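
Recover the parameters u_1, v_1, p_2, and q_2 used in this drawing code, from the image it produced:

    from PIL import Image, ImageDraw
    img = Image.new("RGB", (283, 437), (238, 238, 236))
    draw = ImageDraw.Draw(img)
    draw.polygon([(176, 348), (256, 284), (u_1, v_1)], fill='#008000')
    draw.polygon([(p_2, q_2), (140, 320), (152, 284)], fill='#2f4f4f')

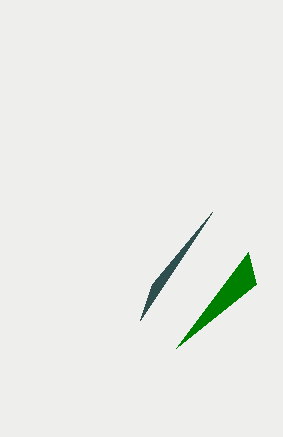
u_1 = 248, v_1 = 252, p_2 = 212, q_2 = 212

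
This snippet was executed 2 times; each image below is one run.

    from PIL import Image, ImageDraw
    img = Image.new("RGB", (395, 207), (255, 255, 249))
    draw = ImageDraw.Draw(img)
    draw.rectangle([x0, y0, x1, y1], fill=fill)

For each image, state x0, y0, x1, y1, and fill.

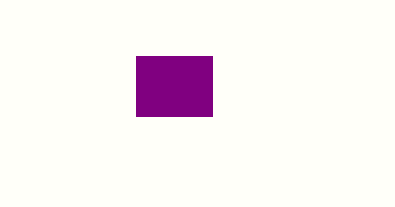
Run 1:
x0 = 136
y0 = 56
x1 = 212
y1 = 116
fill = 'purple'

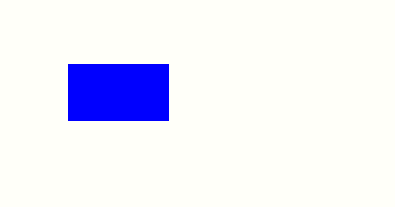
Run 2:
x0 = 68
y0 = 64
x1 = 168
y1 = 120
fill = 'blue'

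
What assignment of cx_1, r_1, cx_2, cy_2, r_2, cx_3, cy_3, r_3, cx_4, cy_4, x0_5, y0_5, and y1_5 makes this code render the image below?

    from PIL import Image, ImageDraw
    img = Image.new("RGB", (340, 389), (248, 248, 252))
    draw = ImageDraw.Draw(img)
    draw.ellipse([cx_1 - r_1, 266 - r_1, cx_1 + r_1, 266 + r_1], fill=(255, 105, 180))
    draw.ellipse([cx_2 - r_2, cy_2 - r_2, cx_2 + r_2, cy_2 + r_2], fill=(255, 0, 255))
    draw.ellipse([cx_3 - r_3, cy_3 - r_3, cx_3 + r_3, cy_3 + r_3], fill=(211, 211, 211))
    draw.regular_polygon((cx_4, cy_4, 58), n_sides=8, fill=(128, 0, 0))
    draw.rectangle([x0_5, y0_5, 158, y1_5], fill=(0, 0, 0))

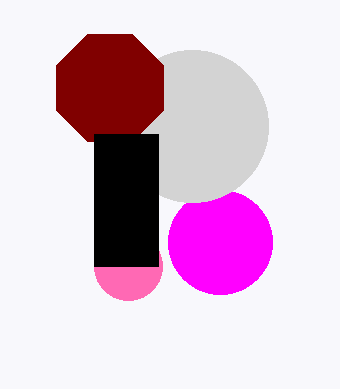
cx_1 = 128
r_1 = 34
cx_2 = 220
cy_2 = 242
r_2 = 52
cx_3 = 192
cy_3 = 126
r_3 = 76
cx_4 = 110
cy_4 = 88
x0_5 = 94
y0_5 = 134
y1_5 = 266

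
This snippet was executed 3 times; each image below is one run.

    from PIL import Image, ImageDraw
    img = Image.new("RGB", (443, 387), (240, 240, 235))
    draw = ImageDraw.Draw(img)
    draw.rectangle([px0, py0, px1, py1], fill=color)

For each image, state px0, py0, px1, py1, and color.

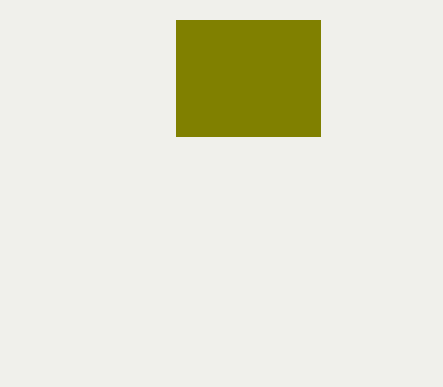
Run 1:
px0 = 176, py0 = 20, px1 = 320, py1 = 136, color = 'olive'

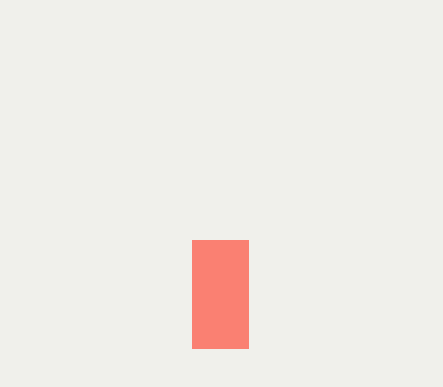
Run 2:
px0 = 192
py0 = 240
px1 = 248
py1 = 348
color = 'salmon'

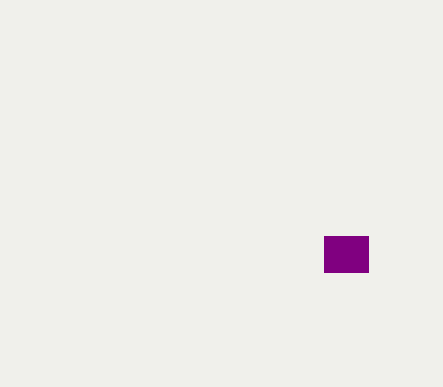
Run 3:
px0 = 324; py0 = 236; px1 = 368; py1 = 272; color = 'purple'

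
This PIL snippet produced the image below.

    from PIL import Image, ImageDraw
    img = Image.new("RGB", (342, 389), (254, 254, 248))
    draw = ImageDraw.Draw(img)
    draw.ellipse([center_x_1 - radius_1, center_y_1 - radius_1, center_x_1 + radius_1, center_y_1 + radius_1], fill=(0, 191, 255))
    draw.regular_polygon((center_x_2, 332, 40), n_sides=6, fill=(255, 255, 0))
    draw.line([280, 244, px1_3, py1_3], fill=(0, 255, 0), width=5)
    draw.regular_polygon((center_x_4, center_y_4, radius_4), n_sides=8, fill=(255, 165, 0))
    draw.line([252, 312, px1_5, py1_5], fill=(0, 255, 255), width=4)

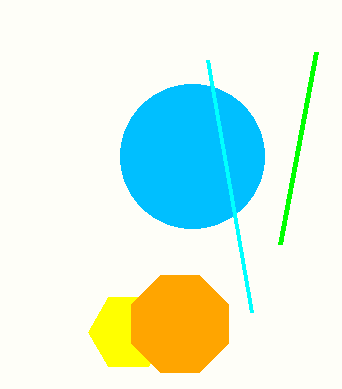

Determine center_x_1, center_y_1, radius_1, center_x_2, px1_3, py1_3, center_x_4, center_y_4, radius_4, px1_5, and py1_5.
center_x_1 = 192; center_y_1 = 156; radius_1 = 72; center_x_2 = 128; px1_3 = 316; py1_3 = 52; center_x_4 = 180; center_y_4 = 324; radius_4 = 52; px1_5 = 208; py1_5 = 60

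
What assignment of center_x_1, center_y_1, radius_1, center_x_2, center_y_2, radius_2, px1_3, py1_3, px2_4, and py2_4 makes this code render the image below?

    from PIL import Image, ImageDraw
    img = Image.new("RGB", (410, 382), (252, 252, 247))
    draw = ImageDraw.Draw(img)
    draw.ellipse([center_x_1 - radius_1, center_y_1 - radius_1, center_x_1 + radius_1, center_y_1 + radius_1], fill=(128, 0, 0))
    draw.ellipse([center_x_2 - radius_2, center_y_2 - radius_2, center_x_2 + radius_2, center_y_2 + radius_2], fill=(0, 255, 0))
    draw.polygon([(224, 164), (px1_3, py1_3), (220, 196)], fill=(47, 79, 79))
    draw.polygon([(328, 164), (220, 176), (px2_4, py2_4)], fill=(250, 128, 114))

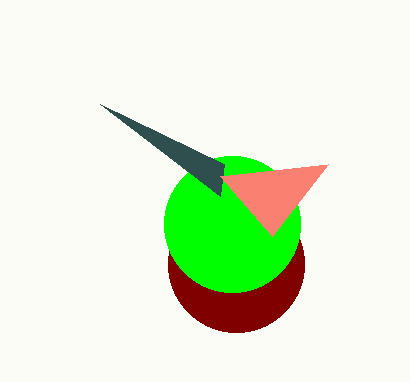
center_x_1 = 236, center_y_1 = 264, radius_1 = 68, center_x_2 = 232, center_y_2 = 224, radius_2 = 68, px1_3 = 100, py1_3 = 104, px2_4 = 272, py2_4 = 236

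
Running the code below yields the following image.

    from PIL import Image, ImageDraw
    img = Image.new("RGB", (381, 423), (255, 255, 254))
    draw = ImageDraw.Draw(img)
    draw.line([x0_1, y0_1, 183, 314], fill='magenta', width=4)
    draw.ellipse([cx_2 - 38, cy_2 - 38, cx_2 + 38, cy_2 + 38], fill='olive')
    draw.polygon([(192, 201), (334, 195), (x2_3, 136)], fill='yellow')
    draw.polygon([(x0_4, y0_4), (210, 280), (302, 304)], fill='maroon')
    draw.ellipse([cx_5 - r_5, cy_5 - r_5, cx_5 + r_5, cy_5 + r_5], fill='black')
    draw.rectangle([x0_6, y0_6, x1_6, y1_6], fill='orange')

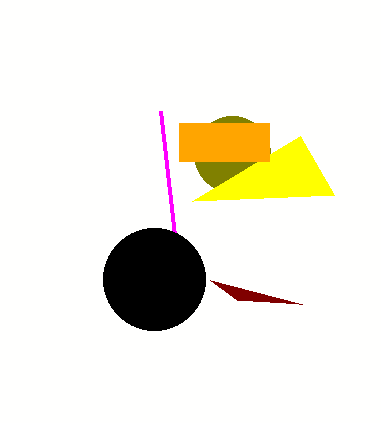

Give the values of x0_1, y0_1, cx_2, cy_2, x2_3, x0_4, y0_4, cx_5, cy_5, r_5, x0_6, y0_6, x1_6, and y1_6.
x0_1 = 160, y0_1 = 111, cx_2 = 232, cy_2 = 154, x2_3 = 300, x0_4 = 237, y0_4 = 300, cx_5 = 154, cy_5 = 279, r_5 = 51, x0_6 = 179, y0_6 = 123, x1_6 = 269, y1_6 = 161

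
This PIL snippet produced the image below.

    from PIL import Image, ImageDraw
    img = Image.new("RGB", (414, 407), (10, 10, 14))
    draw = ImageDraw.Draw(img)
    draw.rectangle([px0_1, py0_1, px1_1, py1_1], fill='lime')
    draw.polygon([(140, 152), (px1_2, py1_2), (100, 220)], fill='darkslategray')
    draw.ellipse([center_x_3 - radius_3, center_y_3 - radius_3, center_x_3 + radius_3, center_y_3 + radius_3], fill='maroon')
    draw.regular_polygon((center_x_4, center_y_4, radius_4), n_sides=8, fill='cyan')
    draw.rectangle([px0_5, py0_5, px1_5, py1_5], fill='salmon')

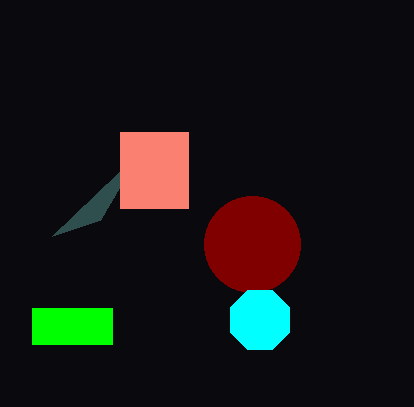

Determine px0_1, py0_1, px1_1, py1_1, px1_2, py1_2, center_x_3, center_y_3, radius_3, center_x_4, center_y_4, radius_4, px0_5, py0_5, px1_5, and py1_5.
px0_1 = 32
py0_1 = 308
px1_1 = 112
py1_1 = 344
px1_2 = 52
py1_2 = 236
center_x_3 = 252
center_y_3 = 244
radius_3 = 48
center_x_4 = 260
center_y_4 = 320
radius_4 = 32
px0_5 = 120
py0_5 = 132
px1_5 = 188
py1_5 = 208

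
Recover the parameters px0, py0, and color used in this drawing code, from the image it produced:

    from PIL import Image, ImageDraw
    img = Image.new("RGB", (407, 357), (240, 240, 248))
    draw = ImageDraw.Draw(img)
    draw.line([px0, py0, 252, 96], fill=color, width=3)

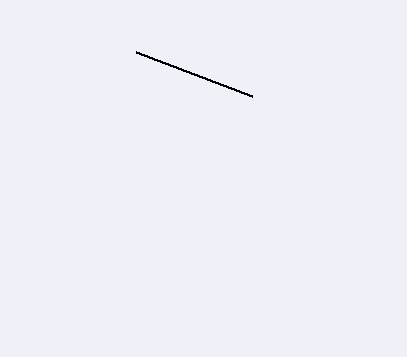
px0 = 136; py0 = 52; color = 'black'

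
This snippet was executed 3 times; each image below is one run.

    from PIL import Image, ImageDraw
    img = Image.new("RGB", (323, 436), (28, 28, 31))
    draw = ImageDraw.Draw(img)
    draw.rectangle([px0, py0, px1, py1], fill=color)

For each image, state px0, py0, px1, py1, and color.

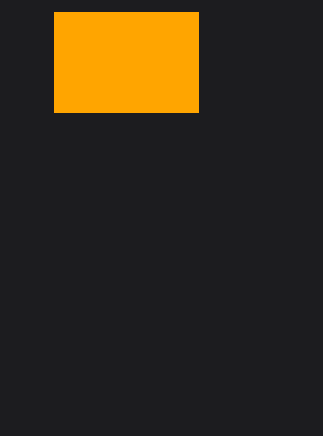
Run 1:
px0 = 54; py0 = 12; px1 = 198; py1 = 112; color = 'orange'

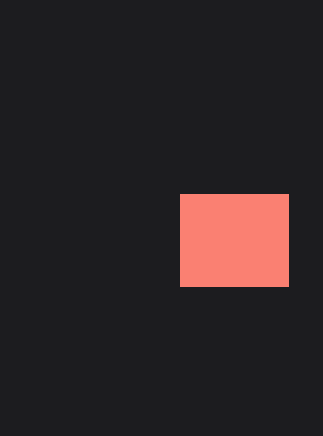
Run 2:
px0 = 180; py0 = 194; px1 = 288; py1 = 286; color = 'salmon'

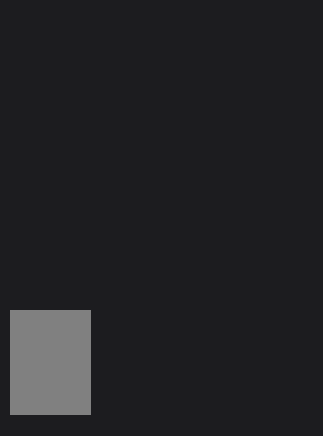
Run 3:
px0 = 10
py0 = 310
px1 = 90
py1 = 414
color = 'gray'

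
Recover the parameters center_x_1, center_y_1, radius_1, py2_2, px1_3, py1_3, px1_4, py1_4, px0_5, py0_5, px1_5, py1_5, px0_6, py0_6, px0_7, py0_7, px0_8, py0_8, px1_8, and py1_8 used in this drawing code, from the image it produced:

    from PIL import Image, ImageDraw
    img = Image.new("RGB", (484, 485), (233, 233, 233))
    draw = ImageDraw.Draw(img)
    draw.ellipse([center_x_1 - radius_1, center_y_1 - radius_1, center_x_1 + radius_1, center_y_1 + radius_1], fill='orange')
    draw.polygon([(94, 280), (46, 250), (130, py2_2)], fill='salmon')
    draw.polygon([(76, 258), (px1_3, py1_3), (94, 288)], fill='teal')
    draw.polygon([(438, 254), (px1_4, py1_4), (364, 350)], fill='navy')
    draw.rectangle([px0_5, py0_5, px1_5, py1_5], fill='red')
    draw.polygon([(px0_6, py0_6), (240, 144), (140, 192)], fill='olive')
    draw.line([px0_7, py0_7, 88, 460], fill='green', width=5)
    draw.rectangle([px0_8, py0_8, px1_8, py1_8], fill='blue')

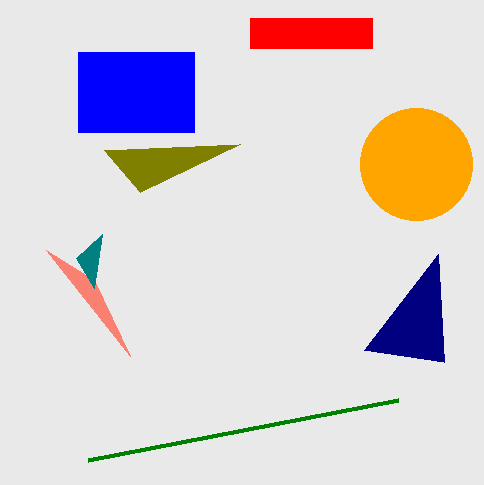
center_x_1 = 416; center_y_1 = 164; radius_1 = 56; py2_2 = 356; px1_3 = 102; py1_3 = 234; px1_4 = 444; py1_4 = 362; px0_5 = 250; py0_5 = 18; px1_5 = 372; py1_5 = 48; px0_6 = 104; py0_6 = 150; px0_7 = 398; py0_7 = 400; px0_8 = 78; py0_8 = 52; px1_8 = 194; py1_8 = 132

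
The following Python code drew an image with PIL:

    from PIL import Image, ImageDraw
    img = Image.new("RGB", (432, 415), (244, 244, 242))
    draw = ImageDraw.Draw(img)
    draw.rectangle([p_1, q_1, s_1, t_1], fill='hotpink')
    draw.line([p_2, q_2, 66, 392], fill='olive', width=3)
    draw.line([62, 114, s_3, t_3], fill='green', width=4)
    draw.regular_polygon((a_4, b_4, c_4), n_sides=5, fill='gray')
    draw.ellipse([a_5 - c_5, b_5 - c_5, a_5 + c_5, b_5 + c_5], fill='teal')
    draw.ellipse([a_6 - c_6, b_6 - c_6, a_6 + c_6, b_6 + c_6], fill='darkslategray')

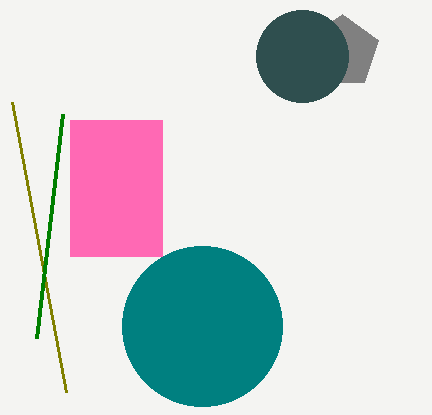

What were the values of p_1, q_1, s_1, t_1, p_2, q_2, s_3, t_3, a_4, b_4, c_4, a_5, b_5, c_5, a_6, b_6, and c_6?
p_1 = 70; q_1 = 120; s_1 = 162; t_1 = 256; p_2 = 12; q_2 = 102; s_3 = 36; t_3 = 338; a_4 = 342; b_4 = 52; c_4 = 38; a_5 = 202; b_5 = 326; c_5 = 80; a_6 = 302; b_6 = 56; c_6 = 46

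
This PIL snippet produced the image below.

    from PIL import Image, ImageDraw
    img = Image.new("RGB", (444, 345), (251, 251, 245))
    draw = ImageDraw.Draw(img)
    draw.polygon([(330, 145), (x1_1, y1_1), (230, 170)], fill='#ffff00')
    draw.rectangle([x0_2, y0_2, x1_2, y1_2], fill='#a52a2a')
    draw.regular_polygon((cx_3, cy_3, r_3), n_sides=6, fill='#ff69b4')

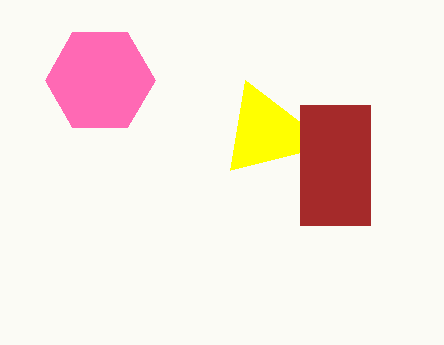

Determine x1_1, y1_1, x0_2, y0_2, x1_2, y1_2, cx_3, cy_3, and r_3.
x1_1 = 245; y1_1 = 80; x0_2 = 300; y0_2 = 105; x1_2 = 370; y1_2 = 225; cx_3 = 100; cy_3 = 80; r_3 = 55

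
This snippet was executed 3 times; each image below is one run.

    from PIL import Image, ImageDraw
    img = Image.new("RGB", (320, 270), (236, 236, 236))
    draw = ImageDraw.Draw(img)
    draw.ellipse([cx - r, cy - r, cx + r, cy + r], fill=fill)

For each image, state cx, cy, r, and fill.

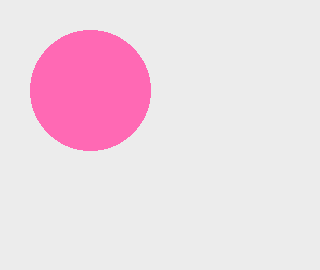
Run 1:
cx = 90, cy = 90, r = 60, fill = 'hotpink'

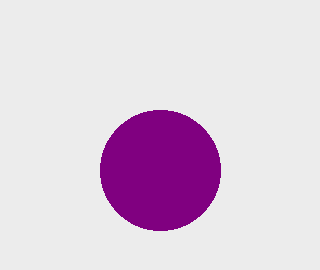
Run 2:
cx = 160; cy = 170; r = 60; fill = 'purple'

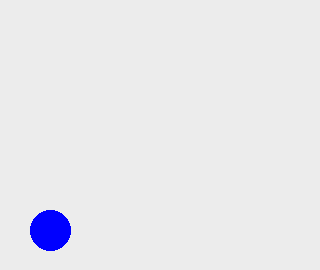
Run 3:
cx = 50
cy = 230
r = 20
fill = 'blue'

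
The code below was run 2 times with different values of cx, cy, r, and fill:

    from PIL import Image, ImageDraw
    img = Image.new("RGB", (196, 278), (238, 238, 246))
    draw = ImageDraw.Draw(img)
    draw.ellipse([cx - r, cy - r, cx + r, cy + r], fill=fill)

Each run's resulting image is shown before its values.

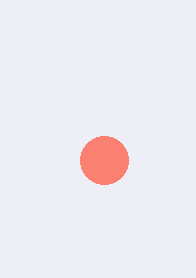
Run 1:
cx = 104; cy = 160; r = 24; fill = 'salmon'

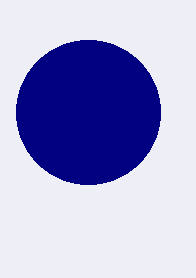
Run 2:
cx = 88, cy = 112, r = 72, fill = 'navy'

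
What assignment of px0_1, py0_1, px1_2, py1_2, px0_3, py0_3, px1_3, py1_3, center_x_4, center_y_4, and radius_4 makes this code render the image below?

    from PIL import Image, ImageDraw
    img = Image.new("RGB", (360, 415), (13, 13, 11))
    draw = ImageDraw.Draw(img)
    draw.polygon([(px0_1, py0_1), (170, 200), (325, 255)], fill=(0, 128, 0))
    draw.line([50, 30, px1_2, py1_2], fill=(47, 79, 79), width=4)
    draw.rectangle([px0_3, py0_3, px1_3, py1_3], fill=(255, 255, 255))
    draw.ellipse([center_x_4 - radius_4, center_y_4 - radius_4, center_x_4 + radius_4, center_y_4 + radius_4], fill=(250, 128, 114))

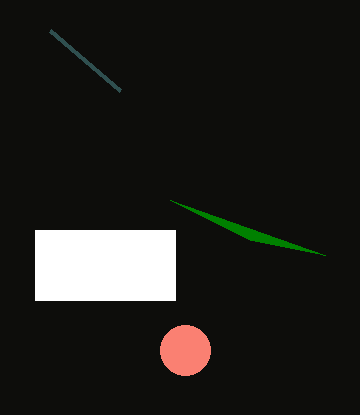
px0_1 = 250
py0_1 = 240
px1_2 = 120
py1_2 = 90
px0_3 = 35
py0_3 = 230
px1_3 = 175
py1_3 = 300
center_x_4 = 185
center_y_4 = 350
radius_4 = 25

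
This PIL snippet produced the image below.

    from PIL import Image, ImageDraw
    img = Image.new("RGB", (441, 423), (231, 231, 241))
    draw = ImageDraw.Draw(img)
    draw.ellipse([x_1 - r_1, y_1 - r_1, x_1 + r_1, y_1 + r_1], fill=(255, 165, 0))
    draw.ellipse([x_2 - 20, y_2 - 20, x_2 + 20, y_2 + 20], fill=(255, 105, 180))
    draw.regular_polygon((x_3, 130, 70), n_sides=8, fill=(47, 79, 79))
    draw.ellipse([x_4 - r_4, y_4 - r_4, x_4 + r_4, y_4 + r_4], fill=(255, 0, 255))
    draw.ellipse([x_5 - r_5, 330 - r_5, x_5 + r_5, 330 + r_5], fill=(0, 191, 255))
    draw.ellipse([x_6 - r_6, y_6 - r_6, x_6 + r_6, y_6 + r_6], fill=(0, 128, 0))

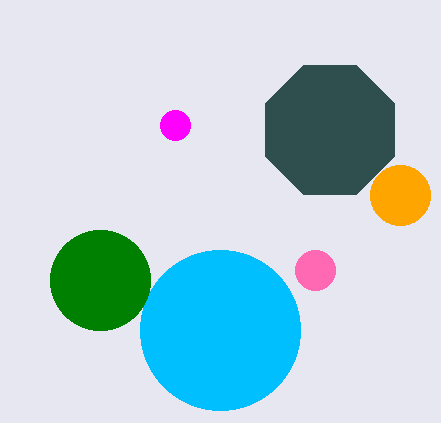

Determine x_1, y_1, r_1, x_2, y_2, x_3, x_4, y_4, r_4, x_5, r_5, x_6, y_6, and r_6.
x_1 = 400
y_1 = 195
r_1 = 30
x_2 = 315
y_2 = 270
x_3 = 330
x_4 = 175
y_4 = 125
r_4 = 15
x_5 = 220
r_5 = 80
x_6 = 100
y_6 = 280
r_6 = 50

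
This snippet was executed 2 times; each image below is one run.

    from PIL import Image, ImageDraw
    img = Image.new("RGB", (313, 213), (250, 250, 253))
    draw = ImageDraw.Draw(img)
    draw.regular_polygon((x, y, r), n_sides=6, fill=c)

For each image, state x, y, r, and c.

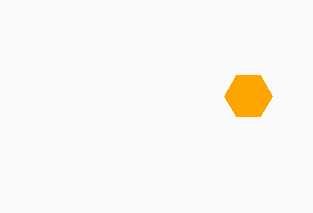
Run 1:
x = 248
y = 96
r = 24
c = 'orange'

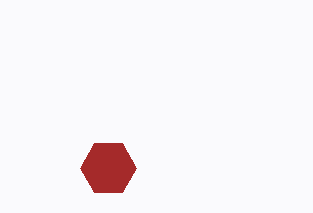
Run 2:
x = 108
y = 168
r = 28
c = 'brown'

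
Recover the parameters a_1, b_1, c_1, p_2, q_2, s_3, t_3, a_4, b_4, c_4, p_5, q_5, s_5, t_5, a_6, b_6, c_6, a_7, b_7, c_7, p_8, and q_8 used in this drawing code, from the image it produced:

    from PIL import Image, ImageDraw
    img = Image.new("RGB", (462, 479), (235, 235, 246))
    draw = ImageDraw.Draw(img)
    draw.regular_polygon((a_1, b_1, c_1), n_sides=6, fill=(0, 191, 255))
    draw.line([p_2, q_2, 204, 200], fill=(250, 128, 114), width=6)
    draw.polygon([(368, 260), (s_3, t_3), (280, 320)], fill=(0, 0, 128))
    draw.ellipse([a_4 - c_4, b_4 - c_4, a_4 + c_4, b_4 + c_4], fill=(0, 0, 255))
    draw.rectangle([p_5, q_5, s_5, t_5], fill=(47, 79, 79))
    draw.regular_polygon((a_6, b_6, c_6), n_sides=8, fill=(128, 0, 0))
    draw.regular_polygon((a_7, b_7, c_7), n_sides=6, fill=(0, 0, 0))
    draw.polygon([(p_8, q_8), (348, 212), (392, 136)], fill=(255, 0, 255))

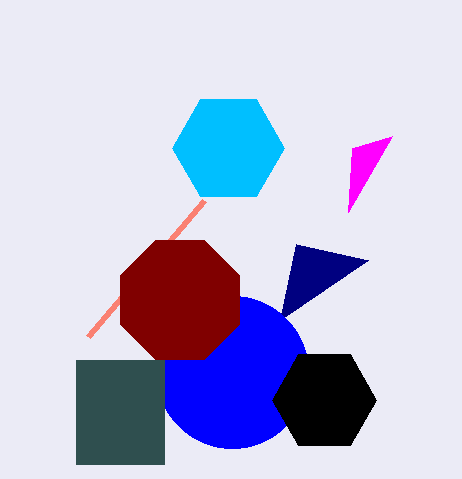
a_1 = 228
b_1 = 148
c_1 = 56
p_2 = 88
q_2 = 336
s_3 = 296
t_3 = 244
a_4 = 232
b_4 = 372
c_4 = 76
p_5 = 76
q_5 = 360
s_5 = 164
t_5 = 464
a_6 = 180
b_6 = 300
c_6 = 64
a_7 = 324
b_7 = 400
c_7 = 52
p_8 = 352
q_8 = 148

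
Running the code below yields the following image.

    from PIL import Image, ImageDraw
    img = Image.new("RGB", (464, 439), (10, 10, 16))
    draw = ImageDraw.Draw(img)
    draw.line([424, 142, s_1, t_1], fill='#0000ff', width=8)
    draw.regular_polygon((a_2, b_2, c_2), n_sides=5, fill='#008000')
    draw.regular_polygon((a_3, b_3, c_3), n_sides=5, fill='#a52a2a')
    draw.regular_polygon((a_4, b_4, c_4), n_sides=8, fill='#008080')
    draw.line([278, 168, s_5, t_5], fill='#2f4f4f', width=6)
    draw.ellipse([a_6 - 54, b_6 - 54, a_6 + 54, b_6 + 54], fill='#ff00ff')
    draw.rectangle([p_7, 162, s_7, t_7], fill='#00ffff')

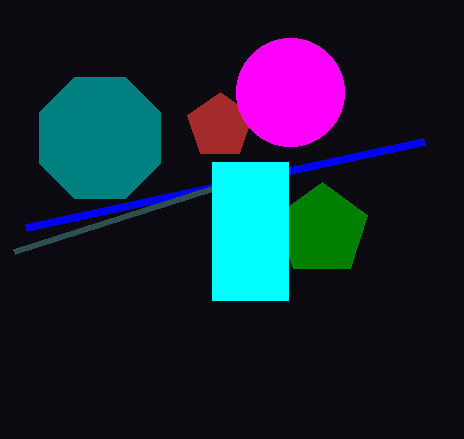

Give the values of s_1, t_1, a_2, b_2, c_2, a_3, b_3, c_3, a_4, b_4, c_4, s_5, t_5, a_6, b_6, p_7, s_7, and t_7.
s_1 = 26, t_1 = 228, a_2 = 322, b_2 = 230, c_2 = 48, a_3 = 220, b_3 = 126, c_3 = 34, a_4 = 100, b_4 = 138, c_4 = 66, s_5 = 14, t_5 = 252, a_6 = 290, b_6 = 92, p_7 = 212, s_7 = 288, t_7 = 300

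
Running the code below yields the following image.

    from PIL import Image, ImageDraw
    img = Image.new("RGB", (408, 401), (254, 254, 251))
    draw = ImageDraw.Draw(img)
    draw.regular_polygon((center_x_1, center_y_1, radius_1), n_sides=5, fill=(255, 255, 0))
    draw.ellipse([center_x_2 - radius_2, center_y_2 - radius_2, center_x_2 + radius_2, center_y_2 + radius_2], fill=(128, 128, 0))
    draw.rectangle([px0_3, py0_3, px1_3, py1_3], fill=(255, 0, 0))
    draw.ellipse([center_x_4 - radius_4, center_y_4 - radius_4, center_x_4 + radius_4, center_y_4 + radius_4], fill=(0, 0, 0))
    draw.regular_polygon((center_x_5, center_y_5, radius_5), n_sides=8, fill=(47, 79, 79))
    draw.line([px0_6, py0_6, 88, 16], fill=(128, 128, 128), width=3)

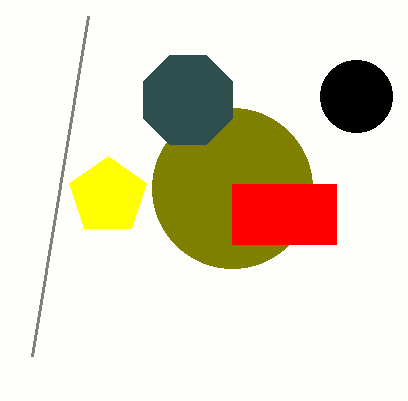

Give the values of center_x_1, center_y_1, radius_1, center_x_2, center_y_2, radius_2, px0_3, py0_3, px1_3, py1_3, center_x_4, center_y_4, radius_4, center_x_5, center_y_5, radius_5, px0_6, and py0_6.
center_x_1 = 108; center_y_1 = 196; radius_1 = 40; center_x_2 = 232; center_y_2 = 188; radius_2 = 80; px0_3 = 232; py0_3 = 184; px1_3 = 336; py1_3 = 244; center_x_4 = 356; center_y_4 = 96; radius_4 = 36; center_x_5 = 188; center_y_5 = 100; radius_5 = 48; px0_6 = 32; py0_6 = 356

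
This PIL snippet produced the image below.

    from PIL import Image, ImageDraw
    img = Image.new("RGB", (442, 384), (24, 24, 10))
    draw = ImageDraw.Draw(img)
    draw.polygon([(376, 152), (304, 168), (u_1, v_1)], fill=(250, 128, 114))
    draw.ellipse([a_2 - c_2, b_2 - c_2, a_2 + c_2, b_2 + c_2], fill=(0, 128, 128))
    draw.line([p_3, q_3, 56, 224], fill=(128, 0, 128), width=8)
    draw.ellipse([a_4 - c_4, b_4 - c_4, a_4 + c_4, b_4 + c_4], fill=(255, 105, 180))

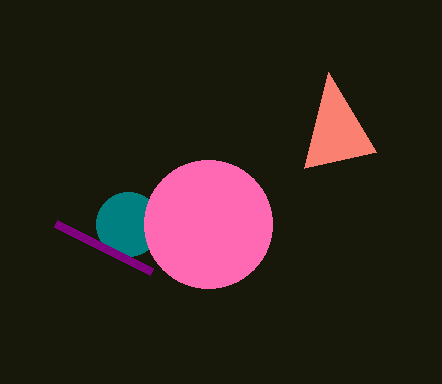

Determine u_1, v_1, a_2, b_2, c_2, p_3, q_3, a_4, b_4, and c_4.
u_1 = 328, v_1 = 72, a_2 = 128, b_2 = 224, c_2 = 32, p_3 = 152, q_3 = 272, a_4 = 208, b_4 = 224, c_4 = 64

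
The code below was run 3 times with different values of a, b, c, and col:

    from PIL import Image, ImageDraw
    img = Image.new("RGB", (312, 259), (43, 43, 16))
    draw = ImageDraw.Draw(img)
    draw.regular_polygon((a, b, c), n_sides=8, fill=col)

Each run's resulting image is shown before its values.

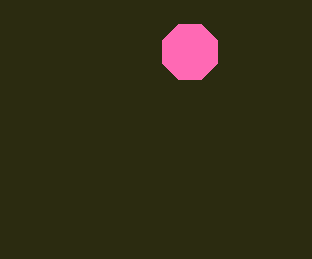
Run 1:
a = 190
b = 52
c = 30
col = 'hotpink'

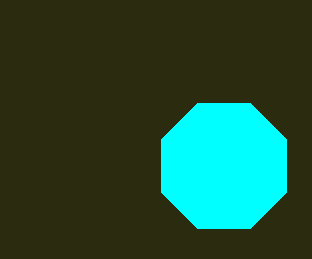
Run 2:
a = 224
b = 166
c = 68
col = 'cyan'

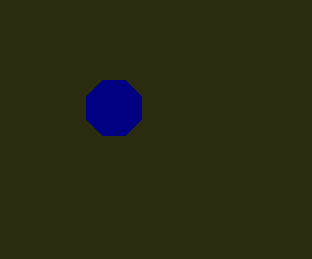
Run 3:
a = 114, b = 108, c = 30, col = 'navy'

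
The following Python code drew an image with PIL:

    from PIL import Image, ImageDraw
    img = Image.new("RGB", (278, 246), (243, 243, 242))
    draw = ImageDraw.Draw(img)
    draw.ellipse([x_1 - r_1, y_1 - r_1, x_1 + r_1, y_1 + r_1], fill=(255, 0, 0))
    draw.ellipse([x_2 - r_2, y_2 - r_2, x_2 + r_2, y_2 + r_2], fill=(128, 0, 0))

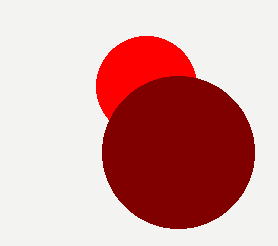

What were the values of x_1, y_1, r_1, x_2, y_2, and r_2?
x_1 = 146; y_1 = 86; r_1 = 50; x_2 = 178; y_2 = 152; r_2 = 76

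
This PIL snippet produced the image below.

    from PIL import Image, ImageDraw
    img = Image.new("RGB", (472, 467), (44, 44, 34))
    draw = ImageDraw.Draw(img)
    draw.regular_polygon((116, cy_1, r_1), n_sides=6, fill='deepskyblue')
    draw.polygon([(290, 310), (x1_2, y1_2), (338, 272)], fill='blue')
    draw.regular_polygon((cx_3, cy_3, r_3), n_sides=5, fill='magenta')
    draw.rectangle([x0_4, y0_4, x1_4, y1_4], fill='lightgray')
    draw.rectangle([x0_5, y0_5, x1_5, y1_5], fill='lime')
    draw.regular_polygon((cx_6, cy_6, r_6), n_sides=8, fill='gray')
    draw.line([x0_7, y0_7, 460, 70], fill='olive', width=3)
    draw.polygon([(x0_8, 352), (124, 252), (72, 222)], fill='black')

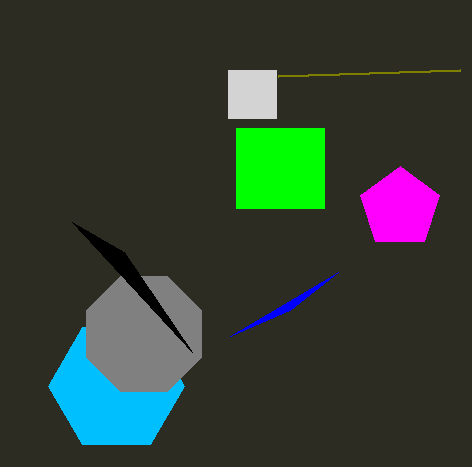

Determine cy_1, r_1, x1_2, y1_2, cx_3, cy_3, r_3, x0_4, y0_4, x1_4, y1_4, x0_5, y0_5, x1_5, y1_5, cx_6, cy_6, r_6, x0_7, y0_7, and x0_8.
cy_1 = 386
r_1 = 68
x1_2 = 230
y1_2 = 336
cx_3 = 400
cy_3 = 208
r_3 = 42
x0_4 = 228
y0_4 = 70
x1_4 = 276
y1_4 = 118
x0_5 = 236
y0_5 = 128
x1_5 = 324
y1_5 = 208
cx_6 = 144
cy_6 = 334
r_6 = 62
x0_7 = 278
y0_7 = 76
x0_8 = 192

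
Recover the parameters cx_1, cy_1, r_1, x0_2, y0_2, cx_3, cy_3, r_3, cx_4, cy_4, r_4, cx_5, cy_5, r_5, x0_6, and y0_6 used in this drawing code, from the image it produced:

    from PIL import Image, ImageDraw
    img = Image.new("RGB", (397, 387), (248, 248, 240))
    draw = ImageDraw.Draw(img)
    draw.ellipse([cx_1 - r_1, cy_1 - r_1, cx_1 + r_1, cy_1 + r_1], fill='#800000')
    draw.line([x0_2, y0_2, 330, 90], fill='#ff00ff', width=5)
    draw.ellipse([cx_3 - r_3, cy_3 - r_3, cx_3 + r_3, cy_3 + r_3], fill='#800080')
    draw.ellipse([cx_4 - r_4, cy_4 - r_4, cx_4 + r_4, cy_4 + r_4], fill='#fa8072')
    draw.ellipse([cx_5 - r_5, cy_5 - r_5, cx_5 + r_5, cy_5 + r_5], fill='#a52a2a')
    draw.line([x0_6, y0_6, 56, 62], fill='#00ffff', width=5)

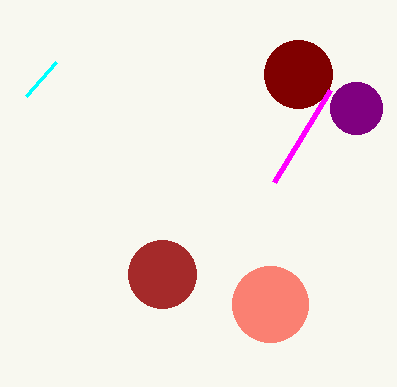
cx_1 = 298
cy_1 = 74
r_1 = 34
x0_2 = 274
y0_2 = 182
cx_3 = 356
cy_3 = 108
r_3 = 26
cx_4 = 270
cy_4 = 304
r_4 = 38
cx_5 = 162
cy_5 = 274
r_5 = 34
x0_6 = 26
y0_6 = 96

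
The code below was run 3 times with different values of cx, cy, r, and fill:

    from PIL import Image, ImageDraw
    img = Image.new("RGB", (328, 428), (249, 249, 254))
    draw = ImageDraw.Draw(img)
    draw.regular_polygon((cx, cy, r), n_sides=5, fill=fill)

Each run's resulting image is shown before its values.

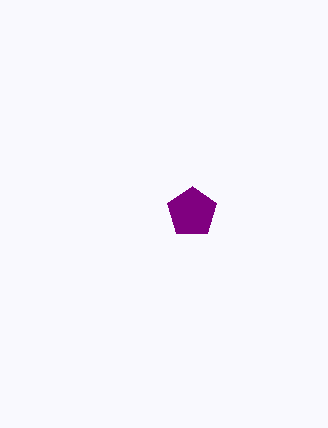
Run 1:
cx = 192, cy = 212, r = 26, fill = 'purple'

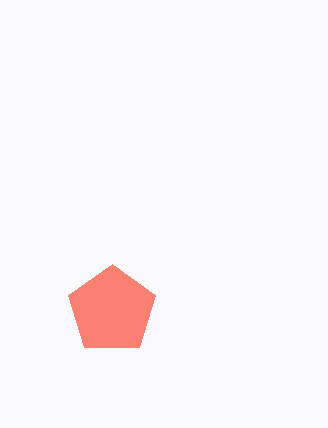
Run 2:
cx = 112; cy = 310; r = 46; fill = 'salmon'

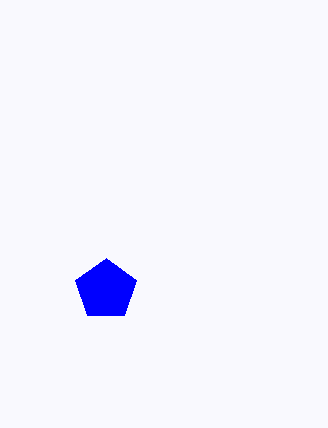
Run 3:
cx = 106
cy = 290
r = 32
fill = 'blue'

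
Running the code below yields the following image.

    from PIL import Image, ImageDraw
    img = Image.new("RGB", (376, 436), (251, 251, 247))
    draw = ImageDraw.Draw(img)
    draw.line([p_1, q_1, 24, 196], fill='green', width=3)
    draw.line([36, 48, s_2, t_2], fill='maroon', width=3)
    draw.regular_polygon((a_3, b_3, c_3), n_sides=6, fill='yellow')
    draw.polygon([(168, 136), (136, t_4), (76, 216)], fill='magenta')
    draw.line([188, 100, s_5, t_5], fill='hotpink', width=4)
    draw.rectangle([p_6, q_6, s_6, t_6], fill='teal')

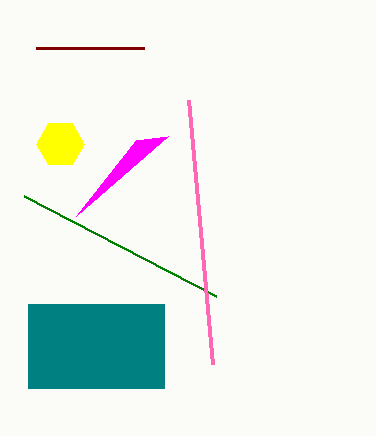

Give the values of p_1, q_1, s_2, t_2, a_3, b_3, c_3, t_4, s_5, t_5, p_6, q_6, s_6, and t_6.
p_1 = 216; q_1 = 296; s_2 = 144; t_2 = 48; a_3 = 60; b_3 = 144; c_3 = 24; t_4 = 140; s_5 = 212; t_5 = 364; p_6 = 28; q_6 = 304; s_6 = 164; t_6 = 388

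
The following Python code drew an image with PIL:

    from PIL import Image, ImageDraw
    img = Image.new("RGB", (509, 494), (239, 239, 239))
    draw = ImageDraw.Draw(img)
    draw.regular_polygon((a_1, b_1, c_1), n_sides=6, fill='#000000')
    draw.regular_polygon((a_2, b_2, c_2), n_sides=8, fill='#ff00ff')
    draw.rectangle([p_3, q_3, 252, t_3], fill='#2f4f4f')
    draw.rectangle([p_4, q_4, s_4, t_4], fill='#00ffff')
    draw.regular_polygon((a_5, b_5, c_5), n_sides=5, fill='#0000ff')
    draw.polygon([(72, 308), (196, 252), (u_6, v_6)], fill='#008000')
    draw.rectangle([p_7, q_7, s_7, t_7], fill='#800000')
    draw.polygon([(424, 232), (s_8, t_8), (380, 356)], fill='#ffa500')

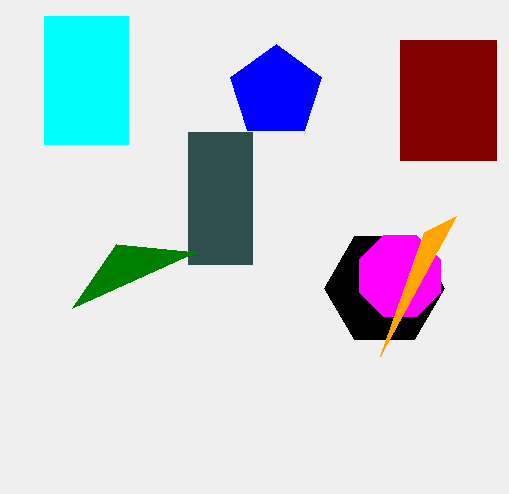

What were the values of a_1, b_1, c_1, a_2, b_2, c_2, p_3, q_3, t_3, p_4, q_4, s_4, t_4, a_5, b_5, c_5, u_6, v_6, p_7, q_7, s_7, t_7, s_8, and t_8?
a_1 = 384; b_1 = 288; c_1 = 60; a_2 = 400; b_2 = 276; c_2 = 44; p_3 = 188; q_3 = 132; t_3 = 264; p_4 = 44; q_4 = 16; s_4 = 128; t_4 = 144; a_5 = 276; b_5 = 92; c_5 = 48; u_6 = 116; v_6 = 244; p_7 = 400; q_7 = 40; s_7 = 496; t_7 = 160; s_8 = 456; t_8 = 216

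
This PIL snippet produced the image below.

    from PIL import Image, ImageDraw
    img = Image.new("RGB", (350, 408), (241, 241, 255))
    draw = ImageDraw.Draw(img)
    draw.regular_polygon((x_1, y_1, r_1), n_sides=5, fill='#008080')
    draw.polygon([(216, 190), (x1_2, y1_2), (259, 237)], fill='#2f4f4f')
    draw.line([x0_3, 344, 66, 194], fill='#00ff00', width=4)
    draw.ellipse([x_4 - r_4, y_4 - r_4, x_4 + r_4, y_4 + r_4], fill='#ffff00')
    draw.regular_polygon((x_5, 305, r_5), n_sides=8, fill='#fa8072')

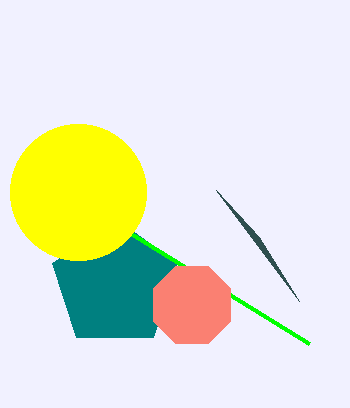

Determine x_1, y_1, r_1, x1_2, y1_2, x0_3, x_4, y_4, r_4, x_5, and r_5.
x_1 = 115; y_1 = 284; r_1 = 66; x1_2 = 299; y1_2 = 301; x0_3 = 309; x_4 = 78; y_4 = 192; r_4 = 68; x_5 = 192; r_5 = 42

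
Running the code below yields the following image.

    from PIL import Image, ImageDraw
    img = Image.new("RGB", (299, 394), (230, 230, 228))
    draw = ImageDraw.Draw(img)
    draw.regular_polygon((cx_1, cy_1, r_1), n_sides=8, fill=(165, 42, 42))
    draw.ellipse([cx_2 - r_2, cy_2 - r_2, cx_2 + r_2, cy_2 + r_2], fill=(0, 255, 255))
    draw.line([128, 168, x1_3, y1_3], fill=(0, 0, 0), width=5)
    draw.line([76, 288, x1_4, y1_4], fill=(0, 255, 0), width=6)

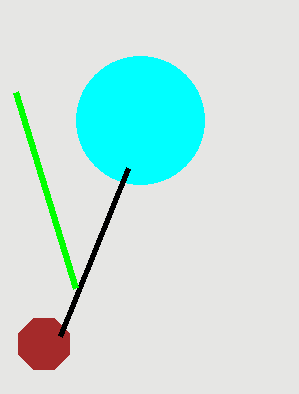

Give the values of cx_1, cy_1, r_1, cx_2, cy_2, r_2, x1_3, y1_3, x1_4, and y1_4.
cx_1 = 44, cy_1 = 344, r_1 = 28, cx_2 = 140, cy_2 = 120, r_2 = 64, x1_3 = 60, y1_3 = 336, x1_4 = 16, y1_4 = 92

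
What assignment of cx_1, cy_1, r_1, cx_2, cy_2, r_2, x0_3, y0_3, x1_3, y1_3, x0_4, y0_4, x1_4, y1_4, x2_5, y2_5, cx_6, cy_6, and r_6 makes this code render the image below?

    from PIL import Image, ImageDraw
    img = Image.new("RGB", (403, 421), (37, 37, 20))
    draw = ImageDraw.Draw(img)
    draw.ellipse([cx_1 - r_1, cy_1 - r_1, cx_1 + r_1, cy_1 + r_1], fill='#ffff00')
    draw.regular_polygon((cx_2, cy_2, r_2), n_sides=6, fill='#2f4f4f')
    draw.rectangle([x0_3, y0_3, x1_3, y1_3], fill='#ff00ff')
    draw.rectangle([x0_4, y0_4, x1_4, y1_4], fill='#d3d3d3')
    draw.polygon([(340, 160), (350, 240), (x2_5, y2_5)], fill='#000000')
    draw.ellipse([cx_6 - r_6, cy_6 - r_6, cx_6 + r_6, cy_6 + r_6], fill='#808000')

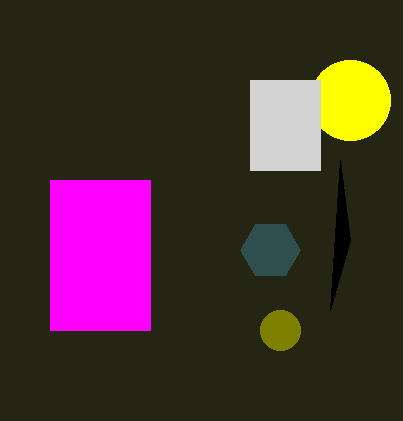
cx_1 = 350
cy_1 = 100
r_1 = 40
cx_2 = 270
cy_2 = 250
r_2 = 30
x0_3 = 50
y0_3 = 180
x1_3 = 150
y1_3 = 330
x0_4 = 250
y0_4 = 80
x1_4 = 320
y1_4 = 170
x2_5 = 330
y2_5 = 310
cx_6 = 280
cy_6 = 330
r_6 = 20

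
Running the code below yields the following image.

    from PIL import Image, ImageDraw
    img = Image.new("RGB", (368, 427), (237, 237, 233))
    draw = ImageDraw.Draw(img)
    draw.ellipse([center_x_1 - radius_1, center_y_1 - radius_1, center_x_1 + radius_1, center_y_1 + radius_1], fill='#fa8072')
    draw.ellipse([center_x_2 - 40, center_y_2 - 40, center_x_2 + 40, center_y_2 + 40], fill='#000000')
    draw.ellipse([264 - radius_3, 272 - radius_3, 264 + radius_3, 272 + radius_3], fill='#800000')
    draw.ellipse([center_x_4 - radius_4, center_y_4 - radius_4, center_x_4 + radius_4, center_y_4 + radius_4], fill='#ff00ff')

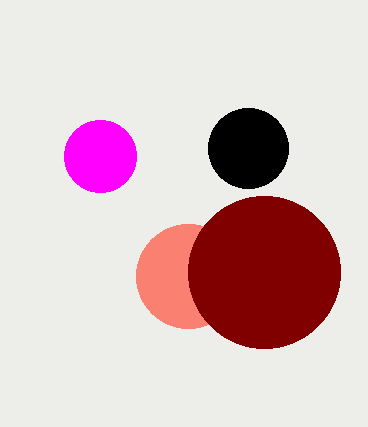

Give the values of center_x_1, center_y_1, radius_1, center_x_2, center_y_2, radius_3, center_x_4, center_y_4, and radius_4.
center_x_1 = 188; center_y_1 = 276; radius_1 = 52; center_x_2 = 248; center_y_2 = 148; radius_3 = 76; center_x_4 = 100; center_y_4 = 156; radius_4 = 36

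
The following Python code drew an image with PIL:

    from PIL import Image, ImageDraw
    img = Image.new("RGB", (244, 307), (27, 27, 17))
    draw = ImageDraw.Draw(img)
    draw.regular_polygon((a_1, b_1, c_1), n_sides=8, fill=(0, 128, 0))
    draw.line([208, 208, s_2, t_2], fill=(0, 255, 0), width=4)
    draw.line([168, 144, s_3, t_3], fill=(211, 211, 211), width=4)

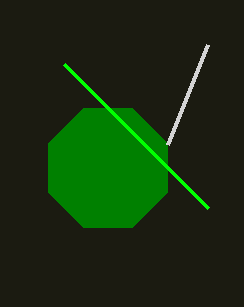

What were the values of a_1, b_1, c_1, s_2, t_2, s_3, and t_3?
a_1 = 108; b_1 = 168; c_1 = 64; s_2 = 64; t_2 = 64; s_3 = 208; t_3 = 44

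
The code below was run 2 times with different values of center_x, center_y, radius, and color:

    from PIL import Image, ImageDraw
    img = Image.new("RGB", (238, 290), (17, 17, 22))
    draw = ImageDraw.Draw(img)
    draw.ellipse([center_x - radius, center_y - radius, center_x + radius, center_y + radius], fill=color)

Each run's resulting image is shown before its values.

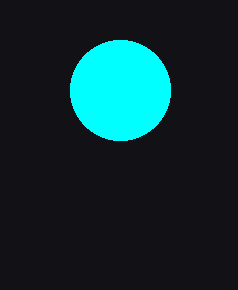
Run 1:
center_x = 120
center_y = 90
radius = 50
color = 'cyan'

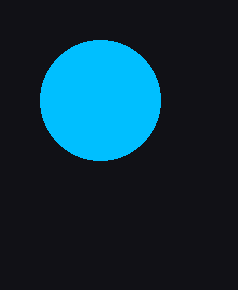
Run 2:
center_x = 100, center_y = 100, radius = 60, color = 'deepskyblue'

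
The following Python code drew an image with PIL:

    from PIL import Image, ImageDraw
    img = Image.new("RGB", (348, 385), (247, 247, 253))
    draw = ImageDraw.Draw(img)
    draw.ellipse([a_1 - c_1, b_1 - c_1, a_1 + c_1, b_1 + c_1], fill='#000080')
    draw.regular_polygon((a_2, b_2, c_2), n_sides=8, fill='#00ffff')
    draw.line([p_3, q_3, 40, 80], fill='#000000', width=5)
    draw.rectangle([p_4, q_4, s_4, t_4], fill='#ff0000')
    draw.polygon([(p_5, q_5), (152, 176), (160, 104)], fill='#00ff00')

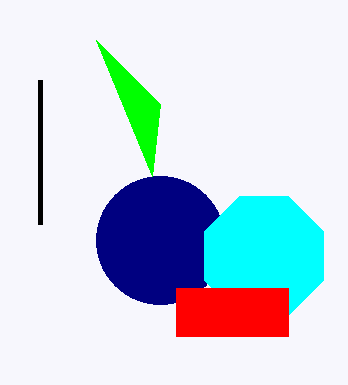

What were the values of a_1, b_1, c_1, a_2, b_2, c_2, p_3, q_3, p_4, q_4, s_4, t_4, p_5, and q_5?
a_1 = 160
b_1 = 240
c_1 = 64
a_2 = 264
b_2 = 256
c_2 = 64
p_3 = 40
q_3 = 224
p_4 = 176
q_4 = 288
s_4 = 288
t_4 = 336
p_5 = 96
q_5 = 40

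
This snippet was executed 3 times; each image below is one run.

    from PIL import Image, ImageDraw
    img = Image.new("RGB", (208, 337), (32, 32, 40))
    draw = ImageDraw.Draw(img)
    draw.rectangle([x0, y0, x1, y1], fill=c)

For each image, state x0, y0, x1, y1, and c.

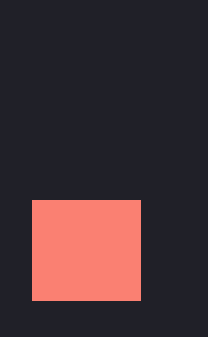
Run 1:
x0 = 32, y0 = 200, x1 = 140, y1 = 300, c = 'salmon'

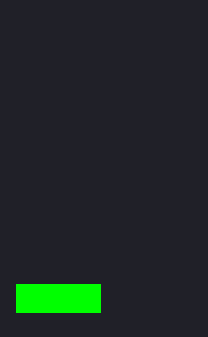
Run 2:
x0 = 16; y0 = 284; x1 = 100; y1 = 312; c = 'lime'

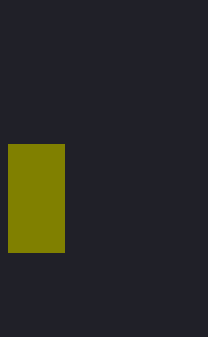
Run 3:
x0 = 8; y0 = 144; x1 = 64; y1 = 252; c = 'olive'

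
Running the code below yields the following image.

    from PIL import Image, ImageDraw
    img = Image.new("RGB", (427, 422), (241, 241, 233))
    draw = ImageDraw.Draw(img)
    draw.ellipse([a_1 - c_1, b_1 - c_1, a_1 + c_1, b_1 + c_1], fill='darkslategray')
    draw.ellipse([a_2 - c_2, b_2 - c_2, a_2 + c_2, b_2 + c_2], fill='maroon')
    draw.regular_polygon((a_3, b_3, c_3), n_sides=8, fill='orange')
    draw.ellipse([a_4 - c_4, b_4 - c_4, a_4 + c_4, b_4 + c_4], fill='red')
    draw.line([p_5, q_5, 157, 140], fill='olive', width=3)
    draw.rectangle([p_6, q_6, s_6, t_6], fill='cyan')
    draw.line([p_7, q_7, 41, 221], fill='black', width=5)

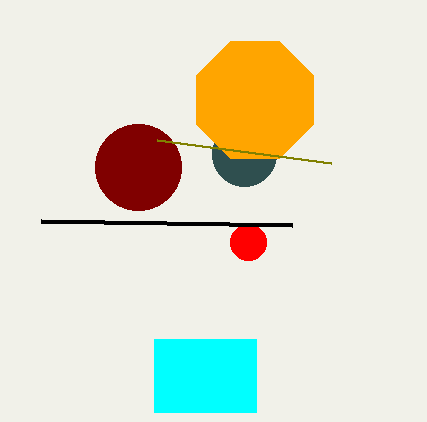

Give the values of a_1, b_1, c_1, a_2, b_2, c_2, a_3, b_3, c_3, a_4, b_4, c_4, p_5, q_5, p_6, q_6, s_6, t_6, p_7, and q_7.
a_1 = 244, b_1 = 154, c_1 = 32, a_2 = 138, b_2 = 167, c_2 = 43, a_3 = 255, b_3 = 100, c_3 = 63, a_4 = 248, b_4 = 242, c_4 = 18, p_5 = 331, q_5 = 163, p_6 = 154, q_6 = 339, s_6 = 256, t_6 = 412, p_7 = 292, q_7 = 225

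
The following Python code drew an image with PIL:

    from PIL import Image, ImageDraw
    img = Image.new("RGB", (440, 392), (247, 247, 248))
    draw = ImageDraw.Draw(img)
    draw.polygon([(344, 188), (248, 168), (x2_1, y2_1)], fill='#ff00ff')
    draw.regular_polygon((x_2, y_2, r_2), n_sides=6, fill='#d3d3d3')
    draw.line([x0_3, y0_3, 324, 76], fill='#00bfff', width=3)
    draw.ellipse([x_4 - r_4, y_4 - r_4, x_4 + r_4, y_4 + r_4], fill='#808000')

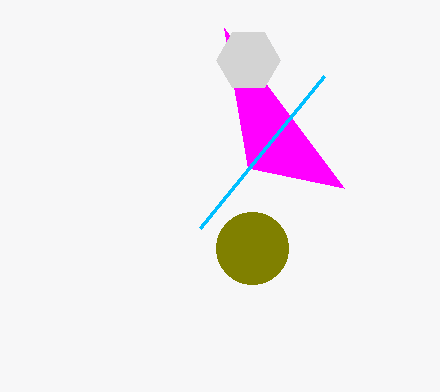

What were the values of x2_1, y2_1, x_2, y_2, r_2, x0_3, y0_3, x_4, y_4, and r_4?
x2_1 = 224
y2_1 = 28
x_2 = 248
y_2 = 60
r_2 = 32
x0_3 = 200
y0_3 = 228
x_4 = 252
y_4 = 248
r_4 = 36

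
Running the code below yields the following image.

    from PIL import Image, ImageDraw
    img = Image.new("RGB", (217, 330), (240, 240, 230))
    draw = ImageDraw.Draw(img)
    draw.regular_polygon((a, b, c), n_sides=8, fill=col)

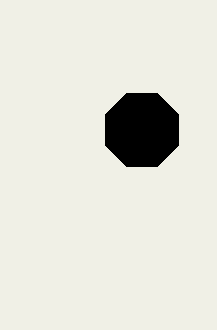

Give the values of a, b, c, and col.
a = 142, b = 130, c = 40, col = 'black'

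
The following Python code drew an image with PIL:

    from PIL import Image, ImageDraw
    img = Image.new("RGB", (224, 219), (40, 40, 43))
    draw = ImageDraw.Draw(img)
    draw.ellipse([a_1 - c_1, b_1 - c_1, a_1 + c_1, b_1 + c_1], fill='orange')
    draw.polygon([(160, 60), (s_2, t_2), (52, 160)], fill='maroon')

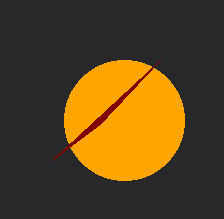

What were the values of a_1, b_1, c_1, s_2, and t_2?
a_1 = 124; b_1 = 120; c_1 = 60; s_2 = 100; t_2 = 124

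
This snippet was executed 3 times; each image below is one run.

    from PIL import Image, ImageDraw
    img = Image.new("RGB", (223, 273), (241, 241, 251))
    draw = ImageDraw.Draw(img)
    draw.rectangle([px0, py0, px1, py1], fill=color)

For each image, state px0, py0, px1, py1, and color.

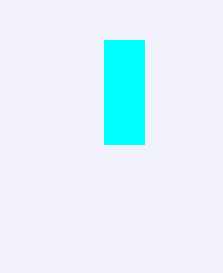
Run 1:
px0 = 104
py0 = 40
px1 = 144
py1 = 144
color = 'cyan'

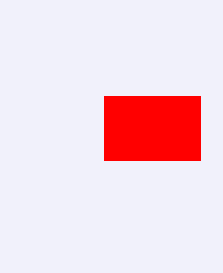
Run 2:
px0 = 104; py0 = 96; px1 = 200; py1 = 160; color = 'red'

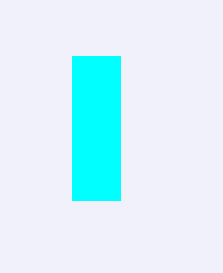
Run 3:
px0 = 72, py0 = 56, px1 = 120, py1 = 200, color = 'cyan'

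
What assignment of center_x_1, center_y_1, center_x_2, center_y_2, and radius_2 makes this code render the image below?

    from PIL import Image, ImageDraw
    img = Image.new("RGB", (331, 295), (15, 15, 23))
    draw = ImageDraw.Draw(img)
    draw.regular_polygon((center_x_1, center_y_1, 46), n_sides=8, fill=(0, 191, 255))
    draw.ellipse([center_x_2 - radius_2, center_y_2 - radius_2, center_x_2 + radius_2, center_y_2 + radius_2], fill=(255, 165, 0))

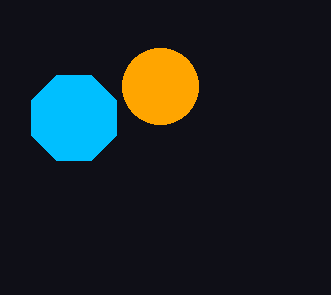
center_x_1 = 74, center_y_1 = 118, center_x_2 = 160, center_y_2 = 86, radius_2 = 38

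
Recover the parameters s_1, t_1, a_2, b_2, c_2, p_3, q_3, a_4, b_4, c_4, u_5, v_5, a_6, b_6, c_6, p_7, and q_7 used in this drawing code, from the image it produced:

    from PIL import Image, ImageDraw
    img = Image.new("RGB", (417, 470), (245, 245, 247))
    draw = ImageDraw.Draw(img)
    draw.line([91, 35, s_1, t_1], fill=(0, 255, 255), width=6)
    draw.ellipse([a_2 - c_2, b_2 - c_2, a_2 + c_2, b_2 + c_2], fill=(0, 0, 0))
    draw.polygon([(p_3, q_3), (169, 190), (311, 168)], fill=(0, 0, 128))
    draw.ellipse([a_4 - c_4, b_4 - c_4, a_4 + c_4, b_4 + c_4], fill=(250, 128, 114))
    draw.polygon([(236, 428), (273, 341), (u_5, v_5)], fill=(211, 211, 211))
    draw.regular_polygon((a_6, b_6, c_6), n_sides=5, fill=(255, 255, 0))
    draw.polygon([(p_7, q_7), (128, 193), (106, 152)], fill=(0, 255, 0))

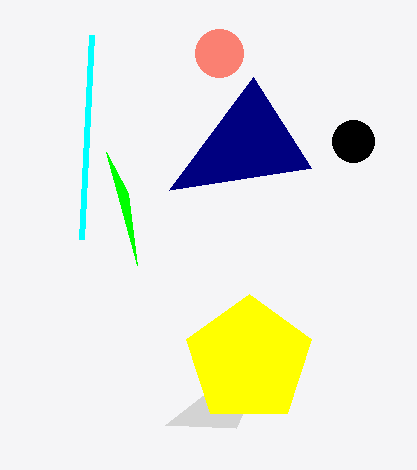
s_1 = 81; t_1 = 239; a_2 = 353; b_2 = 141; c_2 = 21; p_3 = 253; q_3 = 77; a_4 = 219; b_4 = 53; c_4 = 24; u_5 = 165; v_5 = 425; a_6 = 249; b_6 = 360; c_6 = 66; p_7 = 137; q_7 = 265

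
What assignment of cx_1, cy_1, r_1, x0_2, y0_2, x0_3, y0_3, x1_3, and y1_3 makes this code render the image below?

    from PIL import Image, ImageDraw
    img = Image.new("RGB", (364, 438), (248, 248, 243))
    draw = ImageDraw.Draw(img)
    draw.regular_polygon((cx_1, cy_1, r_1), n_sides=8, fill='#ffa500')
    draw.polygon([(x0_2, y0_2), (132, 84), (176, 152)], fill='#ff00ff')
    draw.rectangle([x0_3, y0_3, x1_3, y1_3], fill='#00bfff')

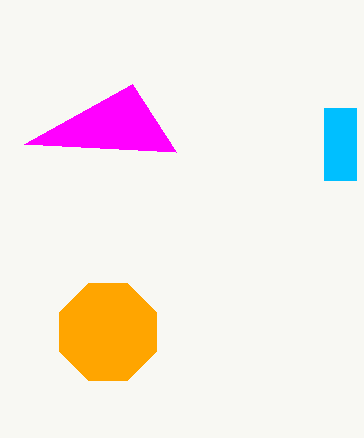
cx_1 = 108; cy_1 = 332; r_1 = 52; x0_2 = 24; y0_2 = 144; x0_3 = 324; y0_3 = 108; x1_3 = 356; y1_3 = 180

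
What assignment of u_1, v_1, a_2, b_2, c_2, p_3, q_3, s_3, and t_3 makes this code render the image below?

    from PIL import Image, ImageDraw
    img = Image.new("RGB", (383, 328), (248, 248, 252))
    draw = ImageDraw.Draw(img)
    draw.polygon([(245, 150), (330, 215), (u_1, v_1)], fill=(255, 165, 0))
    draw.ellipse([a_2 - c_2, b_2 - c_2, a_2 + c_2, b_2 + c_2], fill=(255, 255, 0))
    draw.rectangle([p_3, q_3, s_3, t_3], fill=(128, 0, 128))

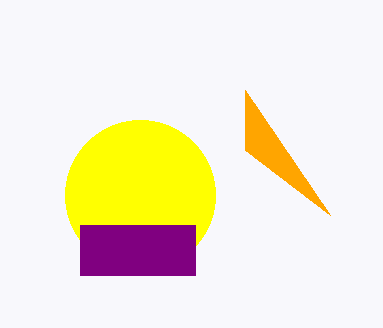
u_1 = 245; v_1 = 90; a_2 = 140; b_2 = 195; c_2 = 75; p_3 = 80; q_3 = 225; s_3 = 195; t_3 = 275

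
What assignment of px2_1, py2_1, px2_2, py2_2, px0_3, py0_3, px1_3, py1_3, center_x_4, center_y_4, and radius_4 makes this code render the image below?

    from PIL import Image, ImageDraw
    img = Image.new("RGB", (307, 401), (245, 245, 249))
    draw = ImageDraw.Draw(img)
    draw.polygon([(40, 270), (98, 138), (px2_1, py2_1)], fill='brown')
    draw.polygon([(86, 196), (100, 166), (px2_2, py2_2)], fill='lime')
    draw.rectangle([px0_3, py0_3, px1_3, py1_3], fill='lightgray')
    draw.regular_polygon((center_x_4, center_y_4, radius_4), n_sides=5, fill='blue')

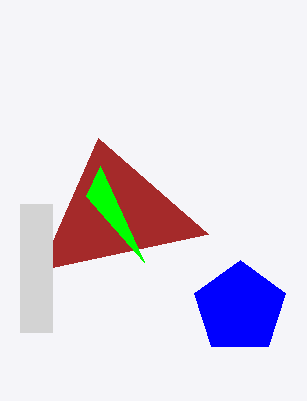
px2_1 = 208
py2_1 = 234
px2_2 = 144
py2_2 = 262
px0_3 = 20
py0_3 = 204
px1_3 = 52
py1_3 = 332
center_x_4 = 240
center_y_4 = 308
radius_4 = 48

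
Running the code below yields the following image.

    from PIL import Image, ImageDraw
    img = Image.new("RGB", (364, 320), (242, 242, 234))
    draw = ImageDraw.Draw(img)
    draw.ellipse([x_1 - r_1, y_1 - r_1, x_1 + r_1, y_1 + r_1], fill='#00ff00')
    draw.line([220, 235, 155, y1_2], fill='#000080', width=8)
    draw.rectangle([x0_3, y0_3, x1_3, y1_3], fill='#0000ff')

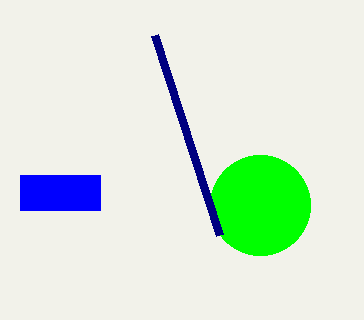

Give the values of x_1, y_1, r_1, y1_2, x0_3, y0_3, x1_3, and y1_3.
x_1 = 260, y_1 = 205, r_1 = 50, y1_2 = 35, x0_3 = 20, y0_3 = 175, x1_3 = 100, y1_3 = 210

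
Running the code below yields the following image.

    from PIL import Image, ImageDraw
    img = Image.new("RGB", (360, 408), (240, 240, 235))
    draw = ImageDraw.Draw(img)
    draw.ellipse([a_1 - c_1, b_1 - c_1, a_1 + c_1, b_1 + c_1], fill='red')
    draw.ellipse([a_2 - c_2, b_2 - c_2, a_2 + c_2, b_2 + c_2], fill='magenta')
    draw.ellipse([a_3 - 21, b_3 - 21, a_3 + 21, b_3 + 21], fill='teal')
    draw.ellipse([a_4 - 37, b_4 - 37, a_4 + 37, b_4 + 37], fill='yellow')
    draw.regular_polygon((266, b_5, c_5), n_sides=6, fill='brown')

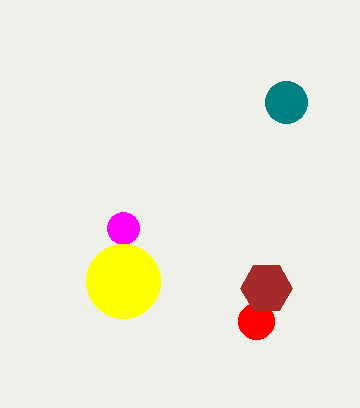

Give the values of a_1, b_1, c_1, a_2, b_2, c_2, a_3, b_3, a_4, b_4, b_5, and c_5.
a_1 = 256; b_1 = 321; c_1 = 18; a_2 = 123; b_2 = 228; c_2 = 16; a_3 = 286; b_3 = 102; a_4 = 123; b_4 = 281; b_5 = 288; c_5 = 26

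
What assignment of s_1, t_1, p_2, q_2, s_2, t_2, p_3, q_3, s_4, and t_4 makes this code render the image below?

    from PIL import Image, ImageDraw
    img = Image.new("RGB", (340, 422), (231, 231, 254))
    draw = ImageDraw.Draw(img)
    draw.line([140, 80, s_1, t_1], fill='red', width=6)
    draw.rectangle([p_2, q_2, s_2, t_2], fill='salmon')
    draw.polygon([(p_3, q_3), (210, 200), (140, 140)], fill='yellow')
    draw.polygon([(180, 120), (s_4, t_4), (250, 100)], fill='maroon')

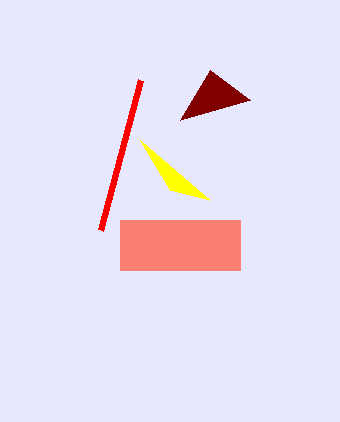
s_1 = 100; t_1 = 230; p_2 = 120; q_2 = 220; s_2 = 240; t_2 = 270; p_3 = 170; q_3 = 190; s_4 = 210; t_4 = 70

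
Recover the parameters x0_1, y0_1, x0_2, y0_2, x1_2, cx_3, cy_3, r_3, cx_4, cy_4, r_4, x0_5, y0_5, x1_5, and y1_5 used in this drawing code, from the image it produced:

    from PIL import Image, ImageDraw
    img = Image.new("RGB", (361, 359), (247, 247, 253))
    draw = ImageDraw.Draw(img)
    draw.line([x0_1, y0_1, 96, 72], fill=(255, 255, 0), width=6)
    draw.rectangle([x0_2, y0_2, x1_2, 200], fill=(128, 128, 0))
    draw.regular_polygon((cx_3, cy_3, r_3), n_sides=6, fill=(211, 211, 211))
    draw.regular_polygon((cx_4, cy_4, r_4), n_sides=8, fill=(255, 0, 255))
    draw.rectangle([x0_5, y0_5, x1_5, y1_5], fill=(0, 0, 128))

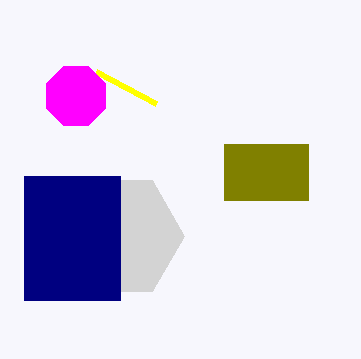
x0_1 = 156
y0_1 = 104
x0_2 = 224
y0_2 = 144
x1_2 = 308
cx_3 = 120
cy_3 = 236
r_3 = 64
cx_4 = 76
cy_4 = 96
r_4 = 32
x0_5 = 24
y0_5 = 176
x1_5 = 120
y1_5 = 300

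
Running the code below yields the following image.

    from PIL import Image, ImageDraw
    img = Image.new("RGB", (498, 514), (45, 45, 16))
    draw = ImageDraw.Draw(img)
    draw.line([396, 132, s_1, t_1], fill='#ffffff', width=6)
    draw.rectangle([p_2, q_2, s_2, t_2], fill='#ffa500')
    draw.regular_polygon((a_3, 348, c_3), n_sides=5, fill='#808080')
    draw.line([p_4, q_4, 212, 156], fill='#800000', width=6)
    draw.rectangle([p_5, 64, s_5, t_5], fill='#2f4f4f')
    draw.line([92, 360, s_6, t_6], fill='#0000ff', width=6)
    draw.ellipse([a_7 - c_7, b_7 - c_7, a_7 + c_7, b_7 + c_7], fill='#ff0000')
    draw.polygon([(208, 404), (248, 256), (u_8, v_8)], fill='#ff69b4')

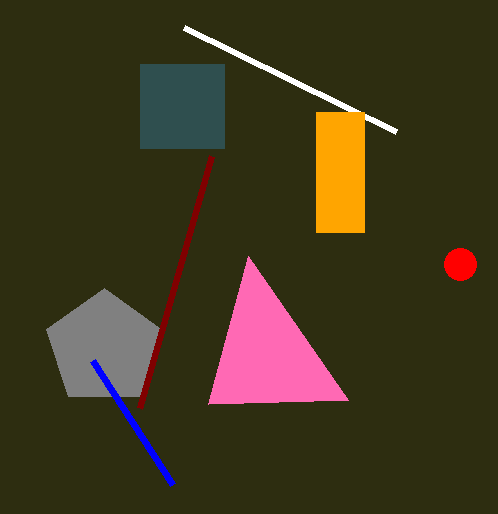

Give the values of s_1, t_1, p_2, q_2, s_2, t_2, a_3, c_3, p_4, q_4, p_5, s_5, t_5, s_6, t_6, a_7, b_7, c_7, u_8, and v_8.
s_1 = 184; t_1 = 28; p_2 = 316; q_2 = 112; s_2 = 364; t_2 = 232; a_3 = 104; c_3 = 60; p_4 = 140; q_4 = 408; p_5 = 140; s_5 = 224; t_5 = 148; s_6 = 172; t_6 = 484; a_7 = 460; b_7 = 264; c_7 = 16; u_8 = 348; v_8 = 400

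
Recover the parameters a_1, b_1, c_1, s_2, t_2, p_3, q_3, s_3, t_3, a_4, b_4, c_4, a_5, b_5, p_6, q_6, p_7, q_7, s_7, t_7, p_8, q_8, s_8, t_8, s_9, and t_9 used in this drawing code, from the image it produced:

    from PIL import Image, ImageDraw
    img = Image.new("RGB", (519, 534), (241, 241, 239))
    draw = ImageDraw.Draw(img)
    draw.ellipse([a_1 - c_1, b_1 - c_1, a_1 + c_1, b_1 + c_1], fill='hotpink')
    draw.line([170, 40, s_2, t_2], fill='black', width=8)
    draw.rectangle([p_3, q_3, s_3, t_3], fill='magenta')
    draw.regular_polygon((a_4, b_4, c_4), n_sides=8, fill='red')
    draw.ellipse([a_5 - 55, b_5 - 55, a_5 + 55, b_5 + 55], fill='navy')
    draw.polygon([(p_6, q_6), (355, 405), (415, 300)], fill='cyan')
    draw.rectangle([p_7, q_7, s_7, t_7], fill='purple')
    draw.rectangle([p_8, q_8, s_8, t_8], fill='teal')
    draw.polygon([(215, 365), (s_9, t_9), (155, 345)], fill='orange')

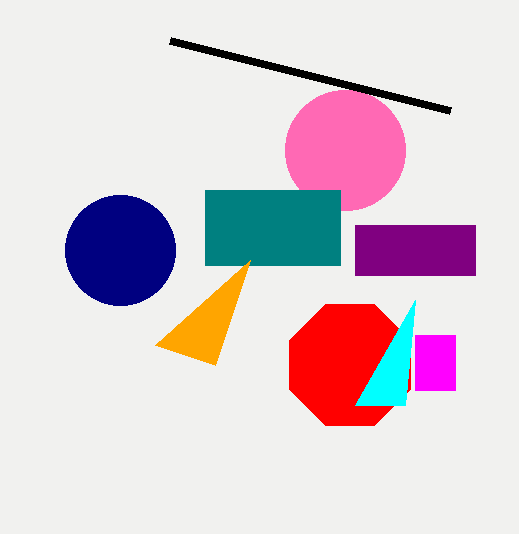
a_1 = 345
b_1 = 150
c_1 = 60
s_2 = 450
t_2 = 110
p_3 = 415
q_3 = 335
s_3 = 455
t_3 = 390
a_4 = 350
b_4 = 365
c_4 = 65
a_5 = 120
b_5 = 250
p_6 = 405
q_6 = 405
p_7 = 355
q_7 = 225
s_7 = 475
t_7 = 275
p_8 = 205
q_8 = 190
s_8 = 340
t_8 = 265
s_9 = 250
t_9 = 260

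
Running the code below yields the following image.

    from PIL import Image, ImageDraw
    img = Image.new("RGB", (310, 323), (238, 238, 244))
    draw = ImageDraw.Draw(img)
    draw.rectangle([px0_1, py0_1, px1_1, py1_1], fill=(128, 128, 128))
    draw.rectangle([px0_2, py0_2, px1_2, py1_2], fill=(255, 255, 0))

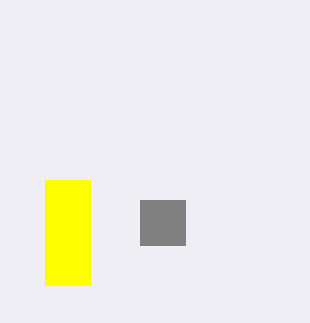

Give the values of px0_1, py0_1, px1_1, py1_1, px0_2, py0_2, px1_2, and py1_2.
px0_1 = 140; py0_1 = 200; px1_1 = 185; py1_1 = 245; px0_2 = 45; py0_2 = 180; px1_2 = 90; py1_2 = 285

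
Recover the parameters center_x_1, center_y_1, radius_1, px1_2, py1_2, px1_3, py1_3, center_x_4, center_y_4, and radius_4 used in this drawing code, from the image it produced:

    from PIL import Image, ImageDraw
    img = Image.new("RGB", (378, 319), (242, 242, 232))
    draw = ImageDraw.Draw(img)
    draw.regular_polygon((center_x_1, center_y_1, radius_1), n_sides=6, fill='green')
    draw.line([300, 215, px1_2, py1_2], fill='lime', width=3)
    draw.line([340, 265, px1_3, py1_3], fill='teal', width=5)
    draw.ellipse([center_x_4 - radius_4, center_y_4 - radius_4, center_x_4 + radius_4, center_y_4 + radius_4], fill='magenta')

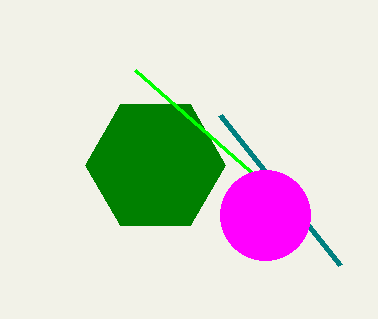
center_x_1 = 155; center_y_1 = 165; radius_1 = 70; px1_2 = 135; py1_2 = 70; px1_3 = 220; py1_3 = 115; center_x_4 = 265; center_y_4 = 215; radius_4 = 45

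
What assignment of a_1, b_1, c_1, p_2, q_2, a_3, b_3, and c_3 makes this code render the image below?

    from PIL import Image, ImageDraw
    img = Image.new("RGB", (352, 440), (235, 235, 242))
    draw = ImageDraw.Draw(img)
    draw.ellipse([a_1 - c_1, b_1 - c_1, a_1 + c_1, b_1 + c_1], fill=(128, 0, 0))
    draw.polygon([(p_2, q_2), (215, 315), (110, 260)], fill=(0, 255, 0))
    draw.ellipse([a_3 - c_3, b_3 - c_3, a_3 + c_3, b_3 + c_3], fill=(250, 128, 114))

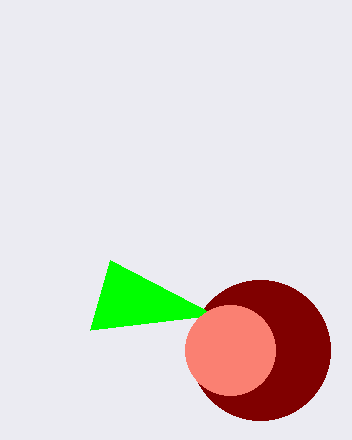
a_1 = 260
b_1 = 350
c_1 = 70
p_2 = 90
q_2 = 330
a_3 = 230
b_3 = 350
c_3 = 45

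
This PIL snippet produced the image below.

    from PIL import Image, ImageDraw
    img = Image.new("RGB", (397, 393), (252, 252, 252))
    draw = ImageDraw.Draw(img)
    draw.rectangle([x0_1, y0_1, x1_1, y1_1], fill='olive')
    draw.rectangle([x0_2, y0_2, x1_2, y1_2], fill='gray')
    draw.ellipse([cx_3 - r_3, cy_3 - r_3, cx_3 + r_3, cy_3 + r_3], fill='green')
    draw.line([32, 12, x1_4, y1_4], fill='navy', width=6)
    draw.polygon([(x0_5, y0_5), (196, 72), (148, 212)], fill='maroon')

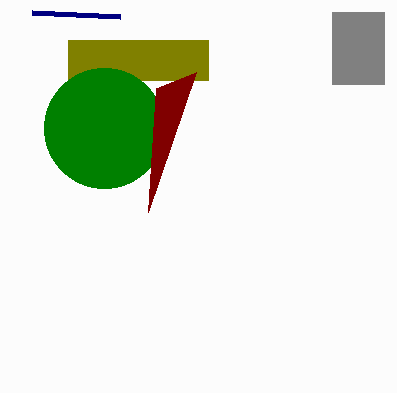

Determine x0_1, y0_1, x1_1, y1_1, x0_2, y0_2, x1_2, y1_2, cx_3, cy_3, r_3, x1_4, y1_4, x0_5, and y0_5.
x0_1 = 68
y0_1 = 40
x1_1 = 208
y1_1 = 80
x0_2 = 332
y0_2 = 12
x1_2 = 384
y1_2 = 84
cx_3 = 104
cy_3 = 128
r_3 = 60
x1_4 = 120
y1_4 = 16
x0_5 = 156
y0_5 = 88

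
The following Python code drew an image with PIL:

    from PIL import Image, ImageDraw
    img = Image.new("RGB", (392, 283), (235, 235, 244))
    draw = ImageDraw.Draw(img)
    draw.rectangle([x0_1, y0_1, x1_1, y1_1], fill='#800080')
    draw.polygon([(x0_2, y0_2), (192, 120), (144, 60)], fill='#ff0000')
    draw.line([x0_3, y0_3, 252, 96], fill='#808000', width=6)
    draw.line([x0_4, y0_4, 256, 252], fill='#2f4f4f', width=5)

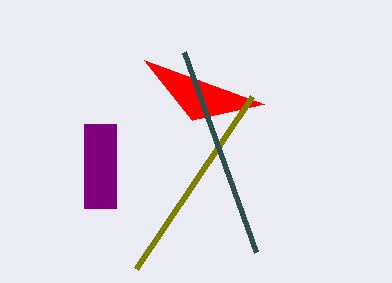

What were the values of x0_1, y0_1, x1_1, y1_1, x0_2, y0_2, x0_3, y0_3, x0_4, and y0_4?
x0_1 = 84
y0_1 = 124
x1_1 = 116
y1_1 = 208
x0_2 = 264
y0_2 = 104
x0_3 = 136
y0_3 = 268
x0_4 = 184
y0_4 = 52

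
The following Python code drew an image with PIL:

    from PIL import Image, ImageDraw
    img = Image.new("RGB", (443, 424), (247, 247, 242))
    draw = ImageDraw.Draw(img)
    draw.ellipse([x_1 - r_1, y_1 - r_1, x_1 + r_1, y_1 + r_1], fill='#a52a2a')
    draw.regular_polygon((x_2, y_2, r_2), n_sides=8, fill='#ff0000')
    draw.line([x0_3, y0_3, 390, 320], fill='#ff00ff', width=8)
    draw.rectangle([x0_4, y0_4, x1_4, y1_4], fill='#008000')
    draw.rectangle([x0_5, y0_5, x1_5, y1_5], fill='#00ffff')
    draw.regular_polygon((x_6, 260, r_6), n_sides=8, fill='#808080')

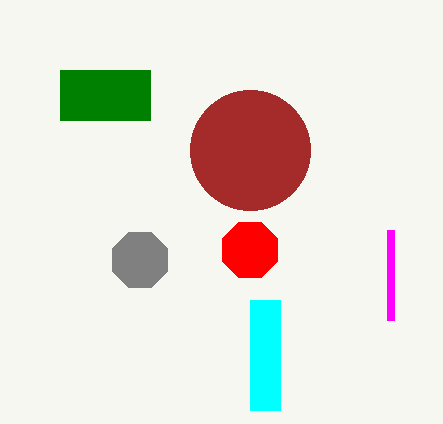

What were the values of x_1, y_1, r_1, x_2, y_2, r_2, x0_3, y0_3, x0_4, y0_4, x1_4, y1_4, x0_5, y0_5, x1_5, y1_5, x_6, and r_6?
x_1 = 250
y_1 = 150
r_1 = 60
x_2 = 250
y_2 = 250
r_2 = 30
x0_3 = 390
y0_3 = 230
x0_4 = 60
y0_4 = 70
x1_4 = 150
y1_4 = 120
x0_5 = 250
y0_5 = 300
x1_5 = 280
y1_5 = 410
x_6 = 140
r_6 = 30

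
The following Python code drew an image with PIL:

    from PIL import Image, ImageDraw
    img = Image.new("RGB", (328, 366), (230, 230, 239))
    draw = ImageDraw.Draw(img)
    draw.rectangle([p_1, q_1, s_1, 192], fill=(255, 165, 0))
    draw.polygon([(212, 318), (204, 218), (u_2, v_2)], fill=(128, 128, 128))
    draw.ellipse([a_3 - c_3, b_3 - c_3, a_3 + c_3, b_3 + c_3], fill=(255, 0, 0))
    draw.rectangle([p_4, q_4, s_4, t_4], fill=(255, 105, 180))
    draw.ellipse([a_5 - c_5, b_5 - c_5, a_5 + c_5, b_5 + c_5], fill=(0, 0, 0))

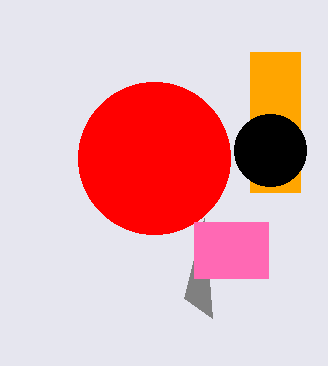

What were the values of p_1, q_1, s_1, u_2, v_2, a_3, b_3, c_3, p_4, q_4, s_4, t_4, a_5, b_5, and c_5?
p_1 = 250, q_1 = 52, s_1 = 300, u_2 = 184, v_2 = 298, a_3 = 154, b_3 = 158, c_3 = 76, p_4 = 194, q_4 = 222, s_4 = 268, t_4 = 278, a_5 = 270, b_5 = 150, c_5 = 36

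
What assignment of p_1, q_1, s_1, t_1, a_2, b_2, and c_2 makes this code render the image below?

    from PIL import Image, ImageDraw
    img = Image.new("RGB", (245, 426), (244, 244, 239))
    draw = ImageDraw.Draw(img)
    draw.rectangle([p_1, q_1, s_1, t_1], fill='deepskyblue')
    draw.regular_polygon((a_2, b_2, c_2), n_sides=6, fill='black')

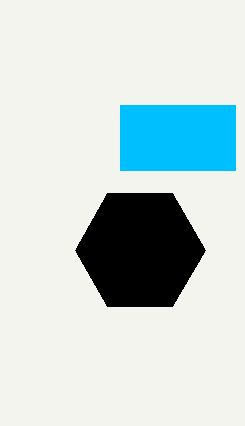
p_1 = 120; q_1 = 105; s_1 = 235; t_1 = 170; a_2 = 140; b_2 = 250; c_2 = 65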